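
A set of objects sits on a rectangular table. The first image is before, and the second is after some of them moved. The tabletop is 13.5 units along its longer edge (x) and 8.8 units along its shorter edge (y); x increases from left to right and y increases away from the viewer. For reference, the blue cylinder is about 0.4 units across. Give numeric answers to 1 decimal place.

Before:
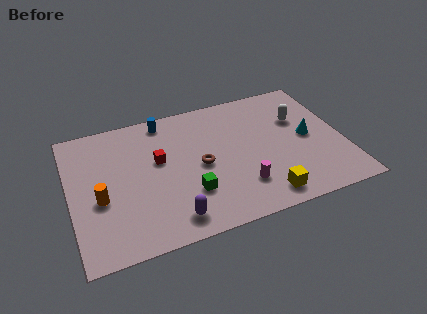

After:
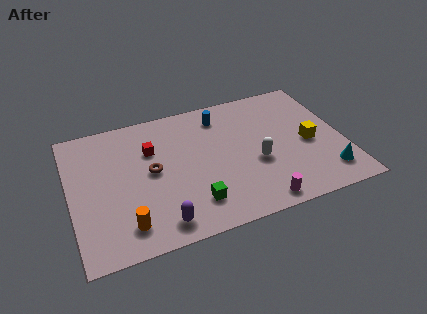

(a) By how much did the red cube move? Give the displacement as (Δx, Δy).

(-0.3, 0.8)

From the two frames, the red cube sits at roughly (4.4, 5.2) before and (4.1, 6.0) after.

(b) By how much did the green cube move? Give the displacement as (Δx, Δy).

(0.1, -0.7)

The green cube was at about (5.7, 2.6) and moved to about (5.8, 1.9).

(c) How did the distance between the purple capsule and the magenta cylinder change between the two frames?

+1.2

They were about 3.6 units apart before and 4.8 after — 1.2 units further apart.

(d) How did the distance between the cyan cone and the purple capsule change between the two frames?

+0.6

Before: roughly 7.7 units apart; after: 8.3. That's 0.6 units further apart.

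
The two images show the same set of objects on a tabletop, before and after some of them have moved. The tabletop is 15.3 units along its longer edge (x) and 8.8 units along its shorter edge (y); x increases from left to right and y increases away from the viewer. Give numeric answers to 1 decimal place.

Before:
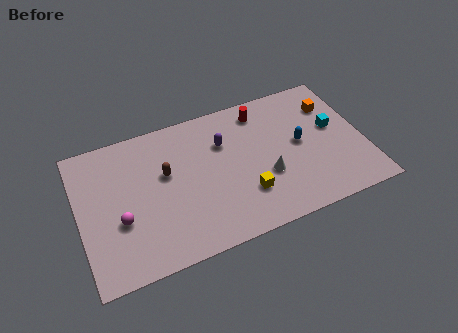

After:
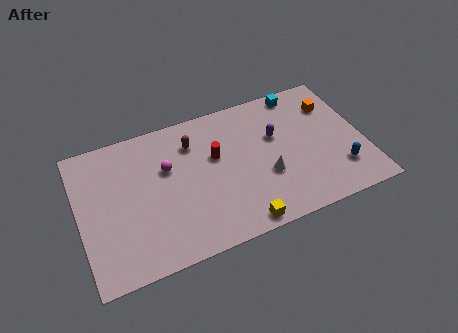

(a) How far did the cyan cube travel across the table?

3.3

From (13.8, 5.0) to (12.3, 7.9), the cyan cube covered √(1.5² + 2.9²) ≈ 3.3 units.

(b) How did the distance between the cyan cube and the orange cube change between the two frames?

+0.6

They were about 1.5 units apart before and 2.1 after — 0.6 units further apart.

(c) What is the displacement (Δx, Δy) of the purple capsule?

(2.8, -0.6)

The purple capsule started near (7.9, 6.1) and ended near (10.7, 5.5).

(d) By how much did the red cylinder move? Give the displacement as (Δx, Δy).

(-2.7, -2.0)

From the two frames, the red cylinder sits at roughly (10.1, 7.4) before and (7.4, 5.4) after.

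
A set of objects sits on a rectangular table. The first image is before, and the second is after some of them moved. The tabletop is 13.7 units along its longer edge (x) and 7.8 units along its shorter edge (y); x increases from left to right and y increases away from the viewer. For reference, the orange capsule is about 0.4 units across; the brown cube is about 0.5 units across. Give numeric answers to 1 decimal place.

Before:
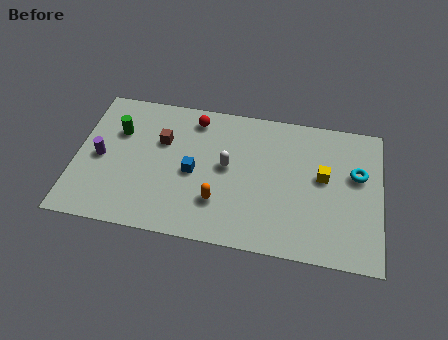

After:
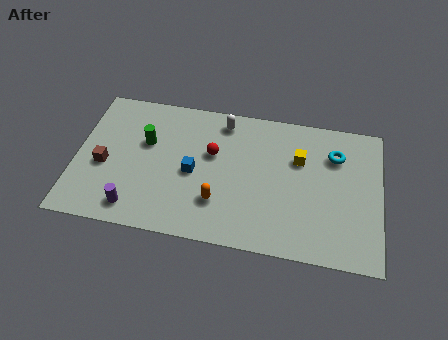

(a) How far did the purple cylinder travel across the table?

3.0

The purple cylinder was near (1.1, 3.7) before and (2.8, 1.2) after, so it travelled √(1.7² + 2.5²) ≈ 3.0 units.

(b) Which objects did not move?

the orange capsule and the blue cube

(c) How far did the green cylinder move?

1.4

The green cylinder was near (1.8, 5.3) before and (3.1, 4.9) after, so it travelled √(1.3² + 0.4²) ≈ 1.4 units.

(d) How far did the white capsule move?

2.5

From (6.8, 4.2) to (6.5, 6.7), the white capsule covered √(0.3² + 2.5²) ≈ 2.5 units.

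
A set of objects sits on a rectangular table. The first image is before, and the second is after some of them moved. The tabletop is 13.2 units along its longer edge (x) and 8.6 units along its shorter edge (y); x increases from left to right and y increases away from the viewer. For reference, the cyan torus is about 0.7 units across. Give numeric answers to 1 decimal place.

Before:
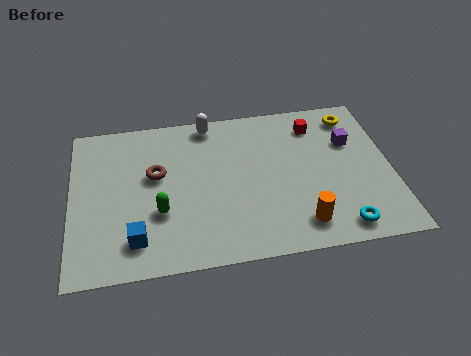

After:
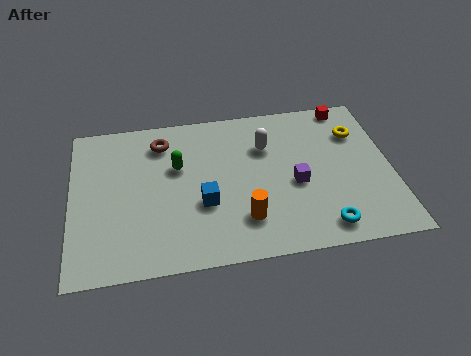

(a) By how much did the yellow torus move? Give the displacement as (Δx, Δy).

(0.1, -1.0)

The yellow torus was at about (11.8, 7.2) and moved to about (11.9, 6.2).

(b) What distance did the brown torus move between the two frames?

1.8

The brown torus moved from about (3.5, 5.1) to (3.8, 6.9), a distance of √(0.3² + 1.8²) ≈ 1.8.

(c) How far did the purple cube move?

3.1

From (11.6, 5.7) to (9.2, 3.7), the purple cube covered √(2.4² + 2.0²) ≈ 3.1 units.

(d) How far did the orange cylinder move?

2.4

The orange cylinder moved from about (9.3, 1.5) to (7.0, 2.1), a distance of √(2.3² + 0.6²) ≈ 2.4.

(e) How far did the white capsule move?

2.9

The white capsule was near (5.8, 7.7) before and (8.1, 6.0) after, so it travelled √(2.3² + 1.7²) ≈ 2.9 units.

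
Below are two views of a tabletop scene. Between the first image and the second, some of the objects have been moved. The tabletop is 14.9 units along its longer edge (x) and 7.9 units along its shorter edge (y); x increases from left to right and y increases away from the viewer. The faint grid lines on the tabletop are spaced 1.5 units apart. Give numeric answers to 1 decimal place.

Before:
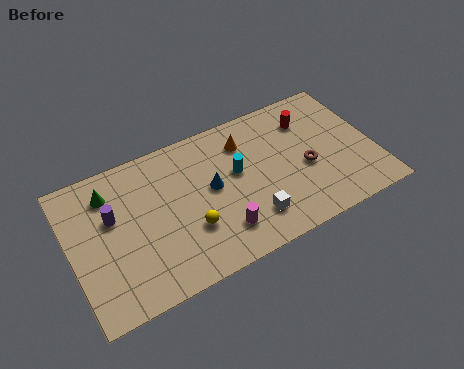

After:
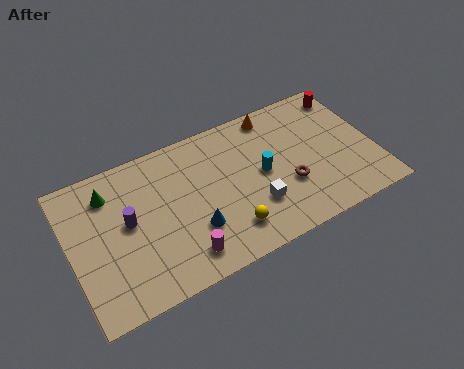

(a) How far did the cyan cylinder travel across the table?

1.3

From (8.2, 4.6) to (9.4, 4.0), the cyan cylinder covered √(1.2² + 0.6²) ≈ 1.3 units.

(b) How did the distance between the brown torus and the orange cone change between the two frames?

+0.4

The distance was about 3.8 in the first image and 4.2 in the second, so they moved 0.4 units further apart.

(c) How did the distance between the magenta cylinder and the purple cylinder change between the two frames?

-2.1

Before: roughly 5.8 units apart; after: 3.7. That's 2.1 units closer together.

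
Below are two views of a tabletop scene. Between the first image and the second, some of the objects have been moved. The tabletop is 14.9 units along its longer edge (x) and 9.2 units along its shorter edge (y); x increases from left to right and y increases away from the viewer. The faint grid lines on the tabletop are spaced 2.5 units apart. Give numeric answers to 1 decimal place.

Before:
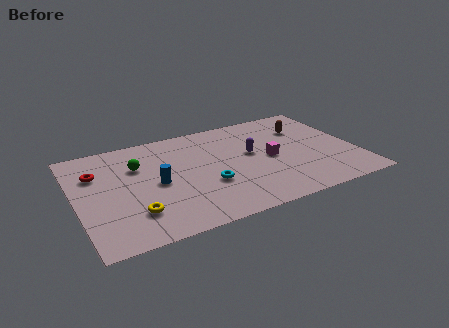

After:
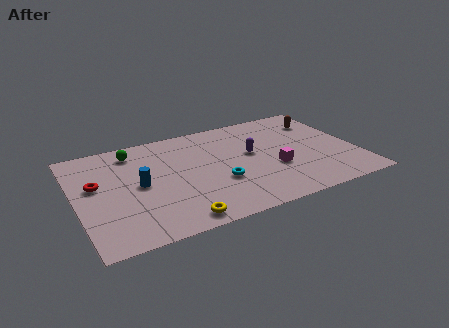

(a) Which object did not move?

the purple capsule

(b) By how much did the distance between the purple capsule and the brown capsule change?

+1.1

They were about 3.4 units apart before and 4.5 after — 1.1 units further apart.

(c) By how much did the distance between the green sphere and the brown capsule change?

+1.1

Before: roughly 9.1 units apart; after: 10.2. That's 1.1 units further apart.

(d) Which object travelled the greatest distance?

the yellow torus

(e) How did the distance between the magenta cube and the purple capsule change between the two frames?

+0.9

The distance was about 1.2 in the first image and 2.1 in the second, so they moved 0.9 units further apart.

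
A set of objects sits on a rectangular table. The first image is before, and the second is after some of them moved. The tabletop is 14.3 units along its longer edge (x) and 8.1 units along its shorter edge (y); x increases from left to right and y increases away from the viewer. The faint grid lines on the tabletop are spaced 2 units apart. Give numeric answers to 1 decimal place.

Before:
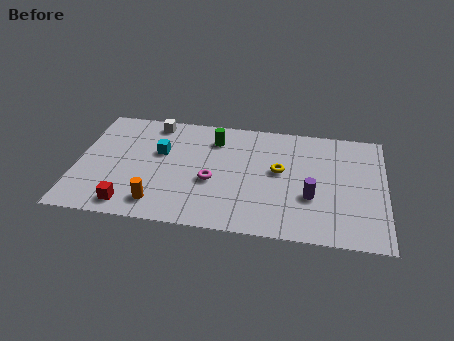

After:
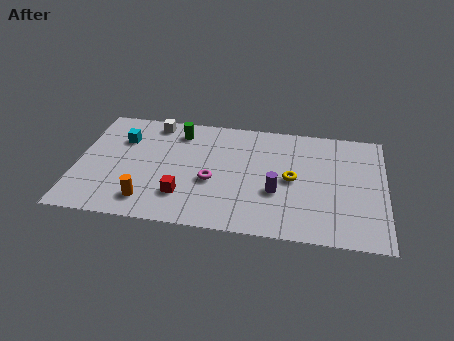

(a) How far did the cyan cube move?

1.9

The cyan cube moved from about (3.8, 5.0) to (2.0, 5.7), a distance of √(1.8² + 0.7²) ≈ 1.9.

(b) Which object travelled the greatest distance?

the red cube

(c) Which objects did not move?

the magenta torus and the white cube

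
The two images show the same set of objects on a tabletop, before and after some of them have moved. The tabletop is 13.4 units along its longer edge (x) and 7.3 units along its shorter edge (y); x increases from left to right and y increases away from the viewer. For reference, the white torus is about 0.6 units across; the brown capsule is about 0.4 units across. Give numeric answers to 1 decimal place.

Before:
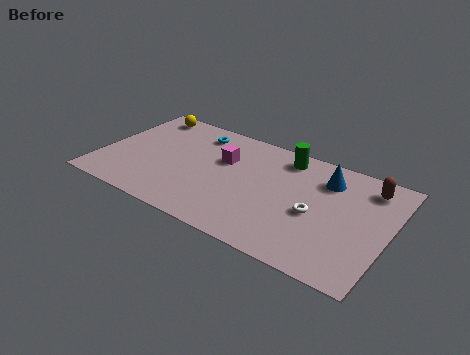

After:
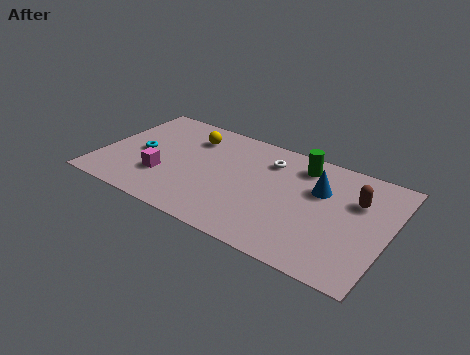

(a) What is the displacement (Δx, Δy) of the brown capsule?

(-0.4, -1.1)

From the two frames, the brown capsule sits at roughly (12.2, 6.0) before and (11.8, 4.9) after.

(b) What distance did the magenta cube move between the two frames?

3.5

The magenta cube was near (5.6, 4.7) before and (3.1, 2.3) after, so it travelled √(2.5² + 2.4²) ≈ 3.5 units.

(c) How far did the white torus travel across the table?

3.5

The white torus was near (10.1, 3.2) before and (7.6, 5.6) after, so it travelled √(2.5² + 2.4²) ≈ 3.5 units.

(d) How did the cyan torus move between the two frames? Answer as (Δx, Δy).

(-2.3, -2.5)

From the two frames, the cyan torus sits at roughly (4.1, 6.0) before and (1.8, 3.5) after.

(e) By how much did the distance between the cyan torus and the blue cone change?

+2.2

Before: roughly 6.2 units apart; after: 8.4. That's 2.2 units further apart.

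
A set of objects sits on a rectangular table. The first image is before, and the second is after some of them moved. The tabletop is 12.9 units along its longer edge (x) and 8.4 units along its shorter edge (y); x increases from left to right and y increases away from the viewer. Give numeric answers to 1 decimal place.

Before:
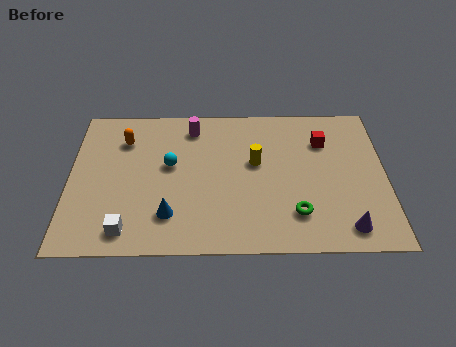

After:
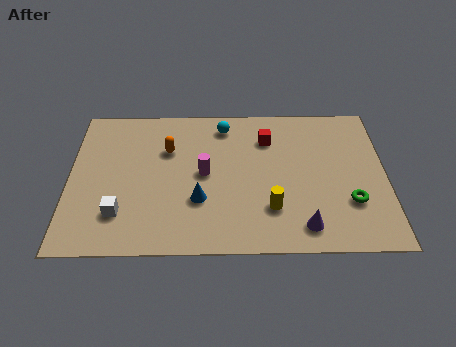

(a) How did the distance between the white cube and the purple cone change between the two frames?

-1.4

The distance was about 8.8 in the first image and 7.4 in the second, so they moved 1.4 units closer together.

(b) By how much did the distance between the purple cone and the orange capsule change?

-3.3

The distance was about 10.3 in the first image and 7.0 in the second, so they moved 3.3 units closer together.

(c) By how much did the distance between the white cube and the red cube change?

-2.1

Before: roughly 9.4 units apart; after: 7.3. That's 2.1 units closer together.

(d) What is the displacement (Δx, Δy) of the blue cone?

(1.2, 0.8)

The blue cone started near (4.1, 2.0) and ended near (5.3, 2.8).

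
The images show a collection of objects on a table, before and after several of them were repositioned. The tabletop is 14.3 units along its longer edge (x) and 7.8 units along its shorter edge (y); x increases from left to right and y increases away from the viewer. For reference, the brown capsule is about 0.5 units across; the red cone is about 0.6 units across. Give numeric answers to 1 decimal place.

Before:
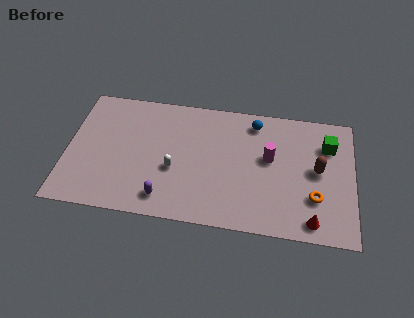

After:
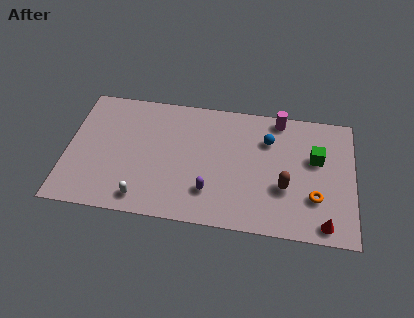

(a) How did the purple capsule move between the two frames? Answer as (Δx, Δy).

(2.2, 0.7)

The purple capsule was at about (5.0, 1.3) and moved to about (7.2, 2.0).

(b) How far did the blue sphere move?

1.2

The blue sphere was near (9.3, 6.6) before and (10.0, 5.6) after, so it travelled √(0.7² + 1.0²) ≈ 1.2 units.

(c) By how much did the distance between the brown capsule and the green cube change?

+0.8

The distance was about 1.7 in the first image and 2.5 in the second, so they moved 0.8 units further apart.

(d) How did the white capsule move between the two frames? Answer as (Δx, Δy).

(-1.5, -2.0)

The white capsule started near (5.4, 3.1) and ended near (3.9, 1.1).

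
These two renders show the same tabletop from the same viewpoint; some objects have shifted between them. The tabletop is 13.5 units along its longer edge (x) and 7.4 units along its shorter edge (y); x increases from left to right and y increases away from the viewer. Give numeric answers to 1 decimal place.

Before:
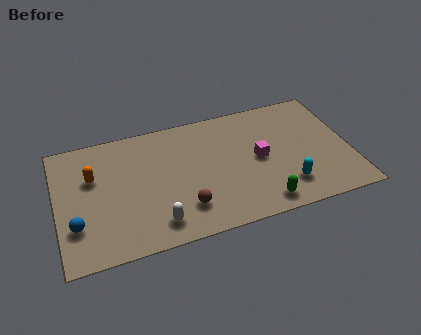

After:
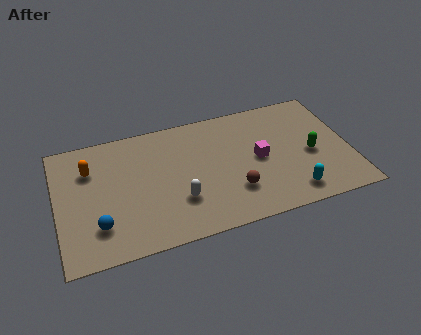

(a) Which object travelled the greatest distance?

the green capsule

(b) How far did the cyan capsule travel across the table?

0.5

The cyan capsule moved from about (10.4, 1.7) to (10.6, 1.2), a distance of √(0.2² + 0.5²) ≈ 0.5.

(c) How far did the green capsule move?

3.4

The green capsule moved from about (9.2, 1.0) to (11.7, 3.3), a distance of √(2.5² + 2.3²) ≈ 3.4.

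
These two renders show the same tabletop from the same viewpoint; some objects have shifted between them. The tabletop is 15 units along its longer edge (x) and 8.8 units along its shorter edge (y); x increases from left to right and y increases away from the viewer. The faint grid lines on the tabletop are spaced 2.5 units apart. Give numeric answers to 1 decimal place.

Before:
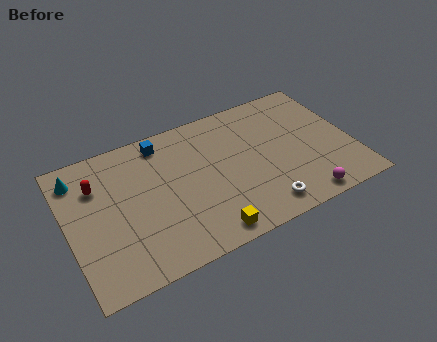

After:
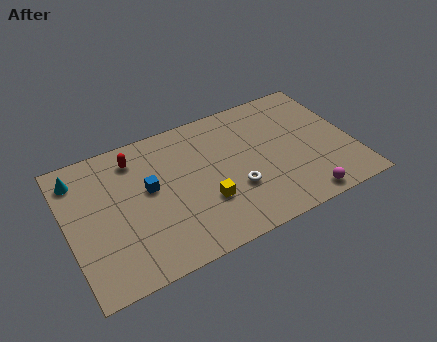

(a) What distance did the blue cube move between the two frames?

2.8

The blue cube moved from about (5.3, 7.6) to (4.3, 5.0), a distance of √(1.0² + 2.6²) ≈ 2.8.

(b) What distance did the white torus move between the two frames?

2.1

The white torus was near (9.8, 1.3) before and (8.6, 3.0) after, so it travelled √(1.2² + 1.7²) ≈ 2.1 units.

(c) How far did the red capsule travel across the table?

2.3

The red capsule moved from about (1.7, 6.3) to (3.8, 7.2), a distance of √(2.1² + 0.9²) ≈ 2.3.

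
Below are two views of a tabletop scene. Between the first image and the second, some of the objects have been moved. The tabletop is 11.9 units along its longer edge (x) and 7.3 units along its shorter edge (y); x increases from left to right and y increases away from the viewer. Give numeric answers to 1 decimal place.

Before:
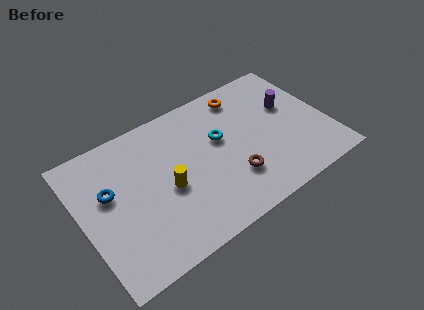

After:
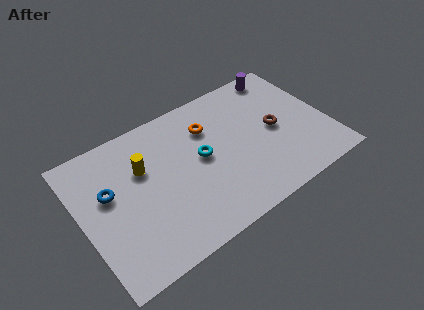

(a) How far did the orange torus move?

2.1

The orange torus moved from about (8.3, 6.2) to (6.4, 5.3), a distance of √(1.9² + 0.9²) ≈ 2.1.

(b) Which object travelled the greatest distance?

the brown torus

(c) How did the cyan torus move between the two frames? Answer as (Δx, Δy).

(-1.0, -0.5)

The cyan torus was at about (6.8, 4.4) and moved to about (5.8, 3.9).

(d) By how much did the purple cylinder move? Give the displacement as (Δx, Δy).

(0.0, 2.0)

The purple cylinder was at about (10.3, 4.5) and moved to about (10.3, 6.5).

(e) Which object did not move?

the blue torus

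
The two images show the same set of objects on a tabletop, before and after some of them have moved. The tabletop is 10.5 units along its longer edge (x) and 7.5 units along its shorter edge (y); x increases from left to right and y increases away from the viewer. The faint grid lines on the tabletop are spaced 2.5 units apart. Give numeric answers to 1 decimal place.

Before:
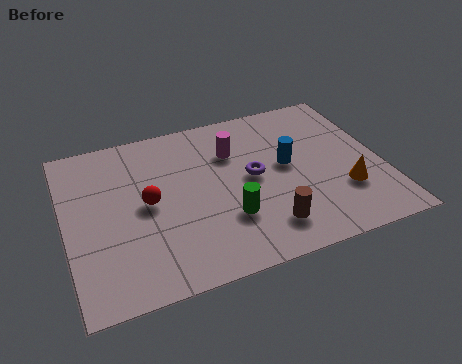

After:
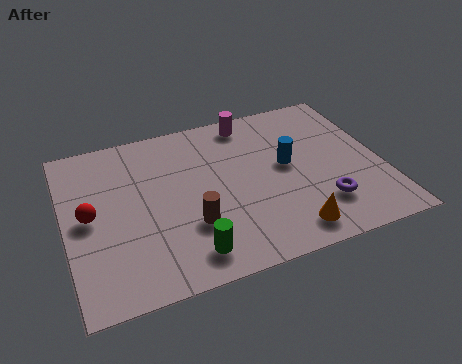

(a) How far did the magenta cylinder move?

1.5

The magenta cylinder moved from about (5.7, 5.3) to (6.4, 6.6), a distance of √(0.7² + 1.3²) ≈ 1.5.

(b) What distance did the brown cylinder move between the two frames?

2.6

The brown cylinder moved from about (6.4, 1.5) to (4.0, 2.4), a distance of √(2.4² + 0.9²) ≈ 2.6.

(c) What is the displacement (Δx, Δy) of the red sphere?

(-1.9, 0.0)

The red sphere started near (2.7, 3.8) and ended near (0.8, 3.8).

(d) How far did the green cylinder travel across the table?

1.8

From (5.2, 2.3) to (3.8, 1.2), the green cylinder covered √(1.4² + 1.1²) ≈ 1.8 units.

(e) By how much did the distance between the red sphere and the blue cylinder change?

+1.9

They were about 4.7 units apart before and 6.6 after — 1.9 units further apart.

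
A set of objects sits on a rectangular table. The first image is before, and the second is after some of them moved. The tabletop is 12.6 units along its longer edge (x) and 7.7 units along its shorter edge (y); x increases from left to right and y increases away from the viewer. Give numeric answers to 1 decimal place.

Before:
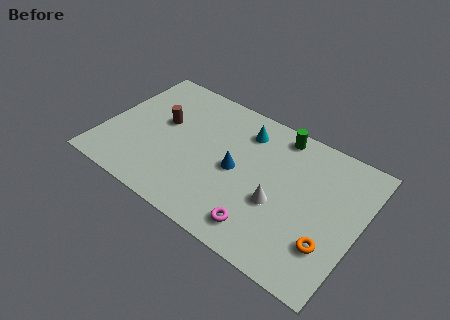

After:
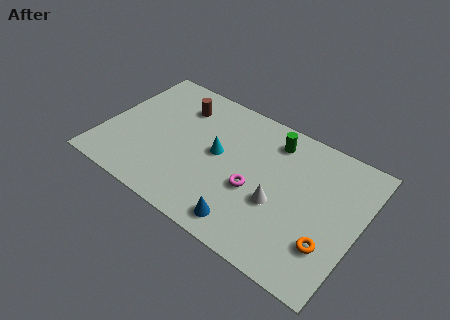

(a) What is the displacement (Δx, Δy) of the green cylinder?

(-0.2, -0.5)

From the two frames, the green cylinder sits at roughly (8.2, 6.8) before and (8.0, 6.3) after.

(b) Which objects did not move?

the white cone and the orange torus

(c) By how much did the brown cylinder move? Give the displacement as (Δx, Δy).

(0.6, 1.4)

The brown cylinder started near (2.7, 4.5) and ended near (3.3, 5.9).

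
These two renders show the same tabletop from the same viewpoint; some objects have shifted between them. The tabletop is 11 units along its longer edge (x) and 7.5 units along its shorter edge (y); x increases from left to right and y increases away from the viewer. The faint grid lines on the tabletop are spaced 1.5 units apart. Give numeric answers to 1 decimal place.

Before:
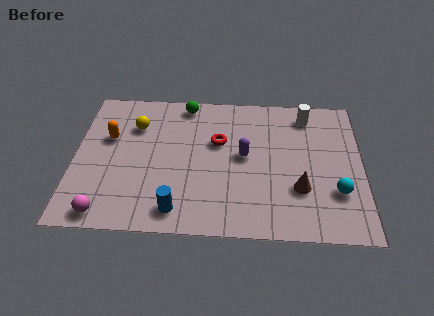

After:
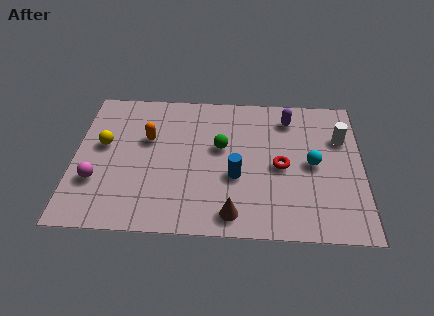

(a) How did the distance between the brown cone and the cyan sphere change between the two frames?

+2.6

They were about 1.4 units apart before and 4.0 after — 2.6 units further apart.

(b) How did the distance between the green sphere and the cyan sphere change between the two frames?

-3.7

They were about 7.3 units apart before and 3.6 after — 3.7 units closer together.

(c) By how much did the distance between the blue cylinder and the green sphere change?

-4.0

Before: roughly 5.6 units apart; after: 1.6. That's 4.0 units closer together.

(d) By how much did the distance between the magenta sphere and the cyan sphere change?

-0.5

The distance was about 8.8 in the first image and 8.3 in the second, so they moved 0.5 units closer together.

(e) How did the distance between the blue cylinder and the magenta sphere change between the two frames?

+2.6

Before: roughly 2.7 units apart; after: 5.3. That's 2.6 units further apart.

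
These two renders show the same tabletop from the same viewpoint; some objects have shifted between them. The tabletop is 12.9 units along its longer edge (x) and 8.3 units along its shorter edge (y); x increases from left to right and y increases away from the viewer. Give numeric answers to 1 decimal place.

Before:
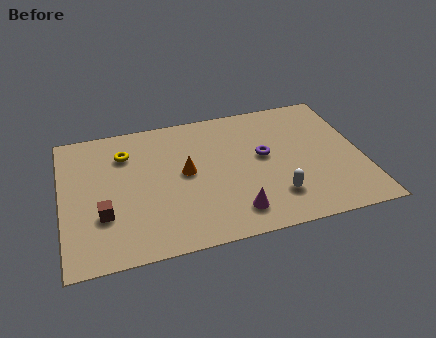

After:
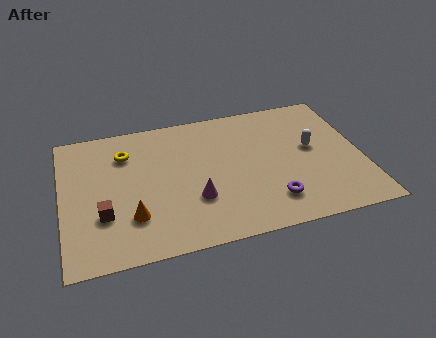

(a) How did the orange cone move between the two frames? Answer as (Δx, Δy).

(-2.4, -2.1)

From the two frames, the orange cone sits at roughly (5.3, 4.4) before and (2.9, 2.3) after.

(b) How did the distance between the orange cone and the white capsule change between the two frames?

+3.8

Before: roughly 4.4 units apart; after: 8.2. That's 3.8 units further apart.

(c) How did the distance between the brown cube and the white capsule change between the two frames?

+2.0

The distance was about 7.3 in the first image and 9.3 in the second, so they moved 2.0 units further apart.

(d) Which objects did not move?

the brown cube and the yellow torus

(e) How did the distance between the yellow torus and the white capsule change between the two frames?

+0.7

Before: roughly 7.5 units apart; after: 8.2. That's 0.7 units further apart.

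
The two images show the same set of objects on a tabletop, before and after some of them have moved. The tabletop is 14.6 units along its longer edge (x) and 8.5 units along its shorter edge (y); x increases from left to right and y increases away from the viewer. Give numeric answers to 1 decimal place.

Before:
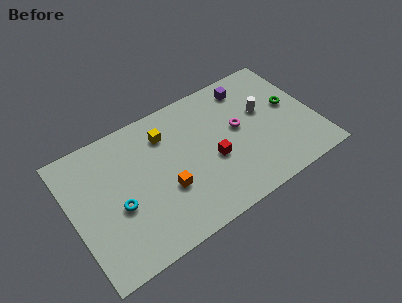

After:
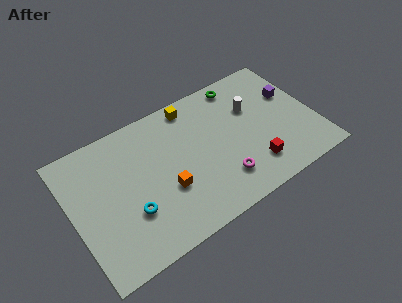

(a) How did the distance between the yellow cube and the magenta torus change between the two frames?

+1.0

Before: roughly 4.6 units apart; after: 5.6. That's 1.0 units further apart.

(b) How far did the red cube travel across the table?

2.7

The red cube was near (8.3, 3.5) before and (10.5, 1.9) after, so it travelled √(2.2² + 1.6²) ≈ 2.7 units.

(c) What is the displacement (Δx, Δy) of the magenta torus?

(-1.5, -2.7)

The magenta torus started near (10.1, 4.7) and ended near (8.6, 2.0).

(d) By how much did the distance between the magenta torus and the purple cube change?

+3.4

They were about 2.6 units apart before and 6.0 after — 3.4 units further apart.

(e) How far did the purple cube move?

2.9

The purple cube was near (11.1, 7.1) before and (13.5, 5.4) after, so it travelled √(2.4² + 1.7²) ≈ 2.9 units.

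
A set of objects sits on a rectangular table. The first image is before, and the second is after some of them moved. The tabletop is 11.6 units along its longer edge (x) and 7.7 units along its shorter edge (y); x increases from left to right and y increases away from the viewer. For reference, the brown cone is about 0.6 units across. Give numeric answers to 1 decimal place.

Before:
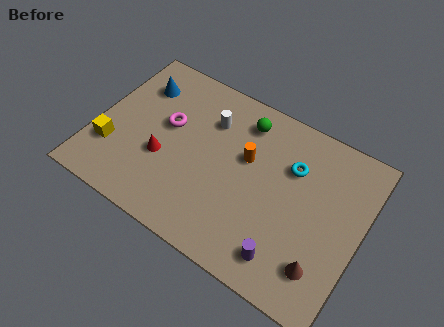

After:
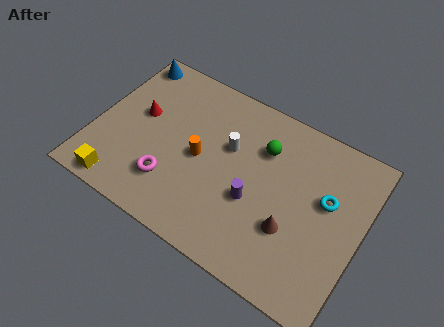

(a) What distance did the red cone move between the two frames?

2.0

From (3.1, 2.9) to (1.8, 4.4), the red cone covered √(1.3² + 1.5²) ≈ 2.0 units.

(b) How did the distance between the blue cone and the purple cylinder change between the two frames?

-1.2

Before: roughly 8.6 units apart; after: 7.4. That's 1.2 units closer together.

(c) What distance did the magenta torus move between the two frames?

2.6

From (3.0, 4.5) to (3.6, 2.0), the magenta torus covered √(0.6² + 2.5²) ≈ 2.6 units.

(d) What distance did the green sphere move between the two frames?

1.3

From (6.1, 6.3) to (7.1, 5.5), the green sphere covered √(1.0² + 0.8²) ≈ 1.3 units.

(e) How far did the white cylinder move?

1.3

From (4.7, 5.6) to (5.7, 4.8), the white cylinder covered √(1.0² + 0.8²) ≈ 1.3 units.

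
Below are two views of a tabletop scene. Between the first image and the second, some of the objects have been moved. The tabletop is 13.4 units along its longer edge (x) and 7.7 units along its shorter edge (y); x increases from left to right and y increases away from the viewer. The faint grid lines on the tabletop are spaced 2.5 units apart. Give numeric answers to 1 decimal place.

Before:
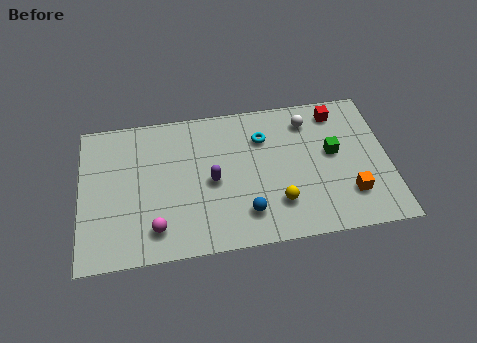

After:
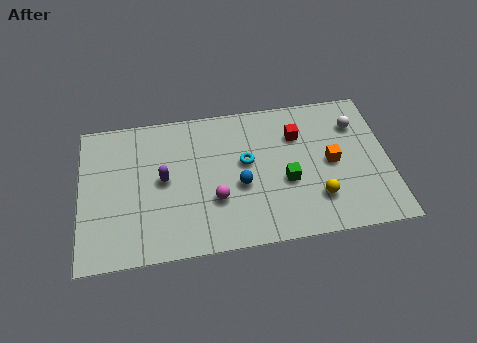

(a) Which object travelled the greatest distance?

the magenta sphere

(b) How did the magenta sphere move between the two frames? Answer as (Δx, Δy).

(2.6, 1.1)

From the two frames, the magenta sphere sits at roughly (3.2, 1.5) before and (5.8, 2.6) after.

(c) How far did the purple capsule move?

2.1

The purple capsule was near (5.7, 3.6) before and (3.6, 4.0) after, so it travelled √(2.1² + 0.4²) ≈ 2.1 units.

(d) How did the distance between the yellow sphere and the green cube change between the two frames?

-1.7

The distance was about 3.4 in the first image and 1.7 in the second, so they moved 1.7 units closer together.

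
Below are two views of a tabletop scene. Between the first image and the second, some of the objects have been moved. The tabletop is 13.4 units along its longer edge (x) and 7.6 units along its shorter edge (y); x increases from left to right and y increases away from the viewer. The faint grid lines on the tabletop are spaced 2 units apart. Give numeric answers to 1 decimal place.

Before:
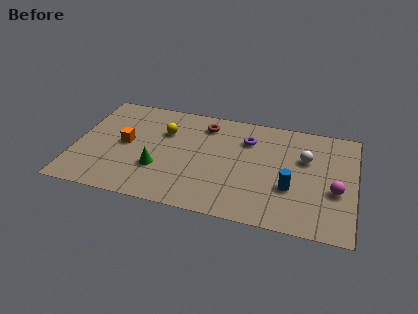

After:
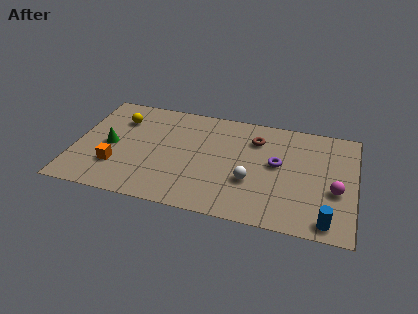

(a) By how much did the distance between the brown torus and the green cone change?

+3.0

The distance was about 4.2 in the first image and 7.2 in the second, so they moved 3.0 units further apart.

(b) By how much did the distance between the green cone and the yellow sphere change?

-0.7

Before: roughly 2.7 units apart; after: 2.0. That's 0.7 units closer together.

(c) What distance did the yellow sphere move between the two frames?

2.2

From (4.2, 5.2) to (2.0, 5.6), the yellow sphere covered √(2.2² + 0.4²) ≈ 2.2 units.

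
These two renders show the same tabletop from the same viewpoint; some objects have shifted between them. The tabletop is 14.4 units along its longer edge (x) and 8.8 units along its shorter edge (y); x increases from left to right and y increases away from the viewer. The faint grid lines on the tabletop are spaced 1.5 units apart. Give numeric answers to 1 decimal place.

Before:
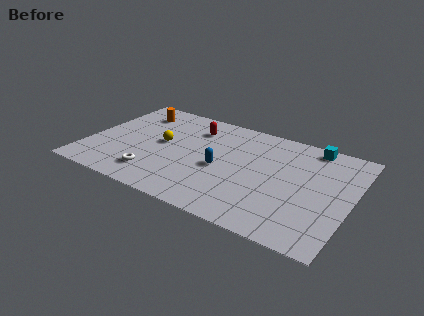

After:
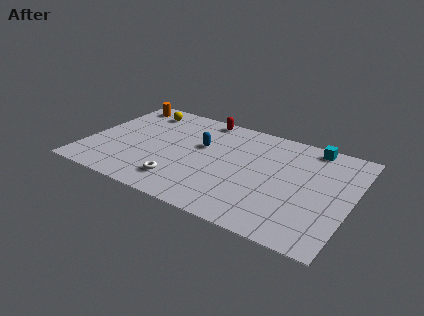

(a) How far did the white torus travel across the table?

1.5

From (4.0, 1.8) to (5.5, 1.8), the white torus covered √(1.5² + 0.0²) ≈ 1.5 units.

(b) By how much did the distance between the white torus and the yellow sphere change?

+3.4

The distance was about 2.9 in the first image and 6.3 in the second, so they moved 3.4 units further apart.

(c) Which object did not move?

the cyan cube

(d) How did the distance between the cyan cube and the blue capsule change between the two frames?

+0.3

Before: roughly 6.0 units apart; after: 6.3. That's 0.3 units further apart.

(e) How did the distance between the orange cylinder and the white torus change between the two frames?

+1.7

They were about 5.5 units apart before and 7.2 after — 1.7 units further apart.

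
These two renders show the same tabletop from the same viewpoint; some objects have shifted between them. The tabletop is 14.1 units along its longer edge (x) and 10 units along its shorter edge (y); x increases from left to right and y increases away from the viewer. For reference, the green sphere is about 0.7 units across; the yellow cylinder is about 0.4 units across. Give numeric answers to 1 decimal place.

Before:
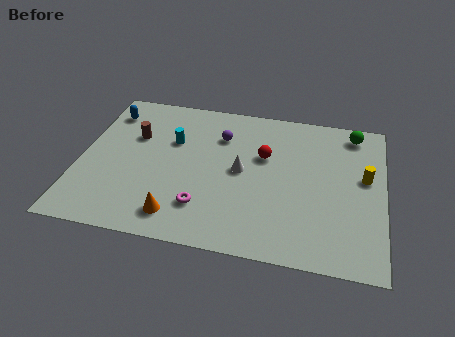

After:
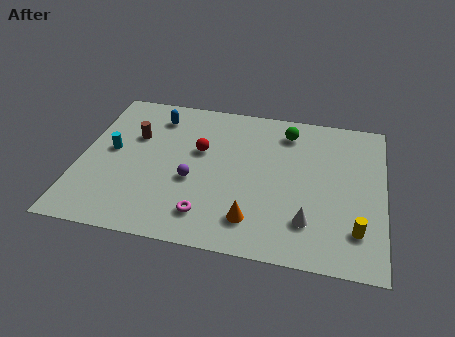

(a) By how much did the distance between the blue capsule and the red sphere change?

-4.7

Before: roughly 7.7 units apart; after: 3.0. That's 4.7 units closer together.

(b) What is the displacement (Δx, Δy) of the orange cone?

(3.4, 0.4)

The orange cone started near (4.8, 1.6) and ended near (8.2, 2.0).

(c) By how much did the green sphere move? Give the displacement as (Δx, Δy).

(-3.1, -0.5)

The green sphere was at about (12.6, 8.7) and moved to about (9.5, 8.2).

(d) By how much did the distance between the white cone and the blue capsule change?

+2.2

They were about 7.1 units apart before and 9.3 after — 2.2 units further apart.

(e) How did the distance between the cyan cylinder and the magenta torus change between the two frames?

+1.4

They were about 4.4 units apart before and 5.8 after — 1.4 units further apart.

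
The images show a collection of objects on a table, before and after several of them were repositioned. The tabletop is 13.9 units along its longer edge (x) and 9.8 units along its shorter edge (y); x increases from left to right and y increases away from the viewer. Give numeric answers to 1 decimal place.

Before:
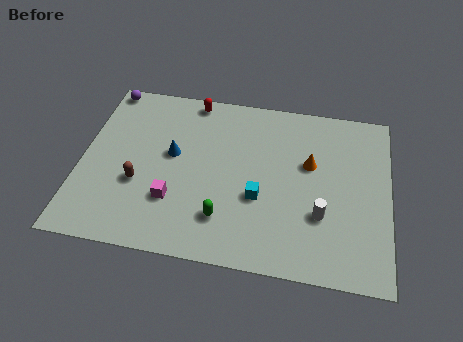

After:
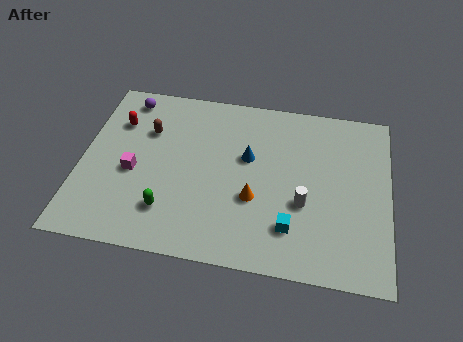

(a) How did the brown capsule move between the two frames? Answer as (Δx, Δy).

(0.2, 3.1)

The brown capsule was at about (2.7, 3.6) and moved to about (2.9, 6.7).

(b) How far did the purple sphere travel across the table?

1.1

From (0.8, 9.0) to (1.8, 8.5), the purple sphere covered √(1.0² + 0.5²) ≈ 1.1 units.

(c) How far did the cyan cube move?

2.1

From (8.1, 3.7) to (9.6, 2.3), the cyan cube covered √(1.5² + 1.4²) ≈ 2.1 units.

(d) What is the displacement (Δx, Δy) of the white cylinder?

(-0.8, 0.5)

The white cylinder was at about (10.9, 3.2) and moved to about (10.1, 3.7).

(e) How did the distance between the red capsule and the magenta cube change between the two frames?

-3.1

They were about 6.0 units apart before and 2.9 after — 3.1 units closer together.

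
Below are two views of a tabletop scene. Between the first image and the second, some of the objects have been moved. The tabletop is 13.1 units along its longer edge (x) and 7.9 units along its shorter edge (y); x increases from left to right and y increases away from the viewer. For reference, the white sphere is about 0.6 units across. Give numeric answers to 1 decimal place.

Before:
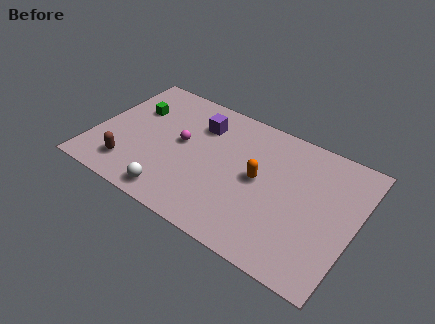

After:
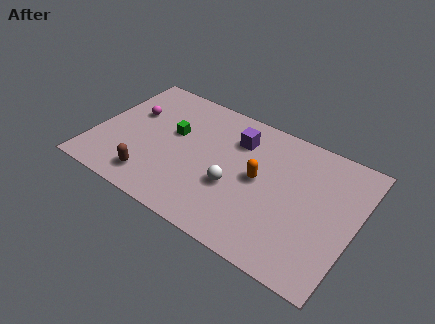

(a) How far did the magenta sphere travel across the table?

2.8

The magenta sphere was near (4.3, 4.3) before and (1.6, 5.0) after, so it travelled √(2.7² + 0.7²) ≈ 2.8 units.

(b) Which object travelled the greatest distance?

the white sphere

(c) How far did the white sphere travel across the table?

3.4

From (4.5, 1.0) to (7.2, 3.0), the white sphere covered √(2.7² + 2.0²) ≈ 3.4 units.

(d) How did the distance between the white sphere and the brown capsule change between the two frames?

+1.7

They were about 2.5 units apart before and 4.2 after — 1.7 units further apart.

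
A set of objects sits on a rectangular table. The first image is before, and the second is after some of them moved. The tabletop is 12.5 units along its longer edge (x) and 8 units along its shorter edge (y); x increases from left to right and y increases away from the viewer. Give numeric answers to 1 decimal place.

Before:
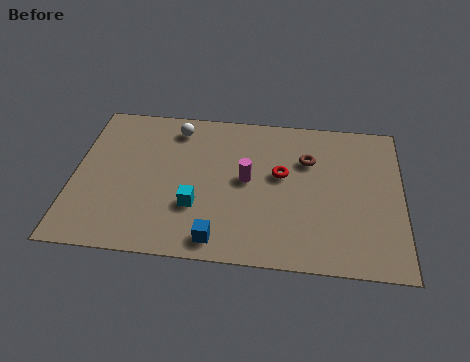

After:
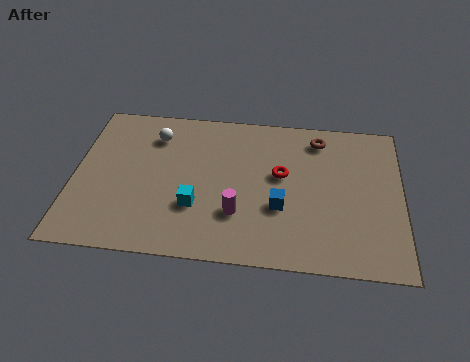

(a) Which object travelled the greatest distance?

the blue cube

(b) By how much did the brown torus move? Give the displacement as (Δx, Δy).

(0.4, 1.2)

From the two frames, the brown torus sits at roughly (8.9, 5.5) before and (9.3, 6.7) after.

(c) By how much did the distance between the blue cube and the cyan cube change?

+1.4

They were about 1.8 units apart before and 3.2 after — 1.4 units further apart.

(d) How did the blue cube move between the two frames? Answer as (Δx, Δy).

(2.3, 1.9)

The blue cube started near (5.6, 1.0) and ended near (7.9, 2.9).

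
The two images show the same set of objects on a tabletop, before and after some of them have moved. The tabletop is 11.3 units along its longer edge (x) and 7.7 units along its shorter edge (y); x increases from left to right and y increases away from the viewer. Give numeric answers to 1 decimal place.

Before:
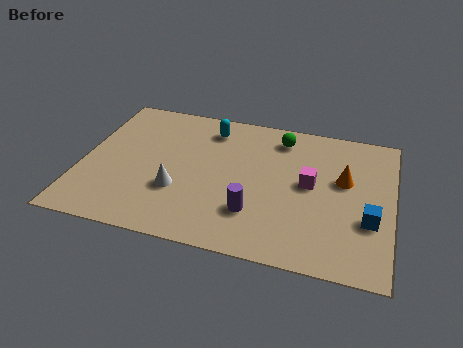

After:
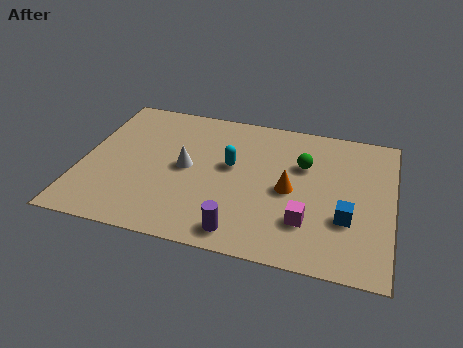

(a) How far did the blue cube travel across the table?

0.8

The blue cube moved from about (10.5, 2.7) to (9.7, 2.6), a distance of √(0.8² + 0.1²) ≈ 0.8.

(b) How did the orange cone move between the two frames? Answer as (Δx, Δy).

(-1.9, -1.0)

The orange cone started near (9.5, 4.6) and ended near (7.6, 3.6).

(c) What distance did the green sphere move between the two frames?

1.6

The green sphere moved from about (7.1, 6.4) to (8.0, 5.1), a distance of √(0.9² + 1.3²) ≈ 1.6.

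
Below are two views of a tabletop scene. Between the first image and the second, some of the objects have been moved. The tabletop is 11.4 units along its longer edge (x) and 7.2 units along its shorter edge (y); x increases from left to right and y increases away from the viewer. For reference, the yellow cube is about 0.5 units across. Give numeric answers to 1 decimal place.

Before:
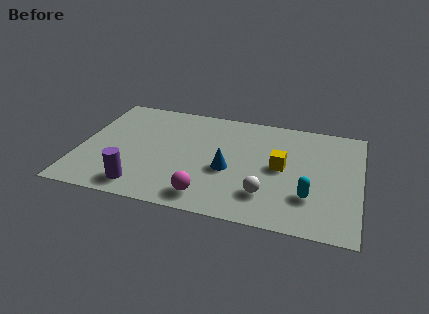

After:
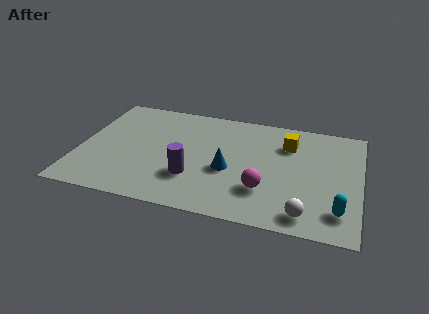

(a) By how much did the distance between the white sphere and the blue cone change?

+1.8

They were about 2.0 units apart before and 3.8 after — 1.8 units further apart.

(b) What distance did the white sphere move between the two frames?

1.8

The white sphere was near (7.7, 1.8) before and (9.3, 1.0) after, so it travelled √(1.6² + 0.8²) ≈ 1.8 units.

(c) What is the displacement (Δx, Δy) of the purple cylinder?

(2.0, 1.1)

From the two frames, the purple cylinder sits at roughly (2.7, 1.1) before and (4.7, 2.2) after.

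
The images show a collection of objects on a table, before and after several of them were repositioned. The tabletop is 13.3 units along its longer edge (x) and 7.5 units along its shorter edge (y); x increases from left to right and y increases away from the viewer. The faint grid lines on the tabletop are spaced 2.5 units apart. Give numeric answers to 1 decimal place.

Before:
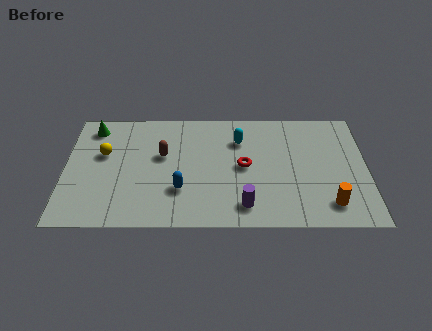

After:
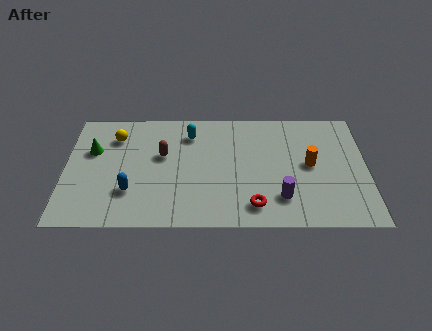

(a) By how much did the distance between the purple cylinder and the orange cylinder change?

-1.2

Before: roughly 3.7 units apart; after: 2.5. That's 1.2 units closer together.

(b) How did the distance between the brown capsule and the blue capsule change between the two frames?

+0.4

Before: roughly 2.3 units apart; after: 2.7. That's 0.4 units further apart.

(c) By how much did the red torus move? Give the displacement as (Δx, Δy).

(0.4, -2.5)

From the two frames, the red torus sits at roughly (7.9, 3.8) before and (8.3, 1.3) after.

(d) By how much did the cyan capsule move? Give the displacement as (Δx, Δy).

(-2.2, 0.4)

From the two frames, the cyan capsule sits at roughly (7.7, 5.5) before and (5.5, 5.9) after.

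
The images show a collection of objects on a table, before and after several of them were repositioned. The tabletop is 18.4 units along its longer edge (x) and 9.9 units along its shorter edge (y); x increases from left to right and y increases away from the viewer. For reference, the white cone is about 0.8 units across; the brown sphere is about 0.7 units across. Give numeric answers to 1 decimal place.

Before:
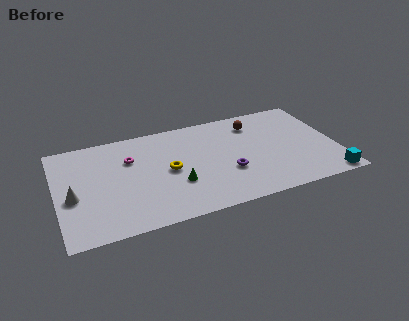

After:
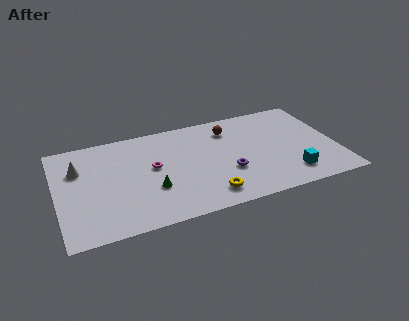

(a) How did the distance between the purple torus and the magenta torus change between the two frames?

-1.8

Before: roughly 7.0 units apart; after: 5.2. That's 1.8 units closer together.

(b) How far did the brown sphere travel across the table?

1.7

From (13.3, 7.9) to (11.6, 7.8), the brown sphere covered √(1.7² + 0.1²) ≈ 1.7 units.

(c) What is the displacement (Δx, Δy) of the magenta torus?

(1.4, -1.3)

From the two frames, the magenta torus sits at roughly (4.9, 6.8) before and (6.3, 5.5) after.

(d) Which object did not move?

the purple torus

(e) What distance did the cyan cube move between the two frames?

2.6

The cyan cube moved from about (17.5, 0.9) to (15.1, 2.0), a distance of √(2.4² + 1.1²) ≈ 2.6.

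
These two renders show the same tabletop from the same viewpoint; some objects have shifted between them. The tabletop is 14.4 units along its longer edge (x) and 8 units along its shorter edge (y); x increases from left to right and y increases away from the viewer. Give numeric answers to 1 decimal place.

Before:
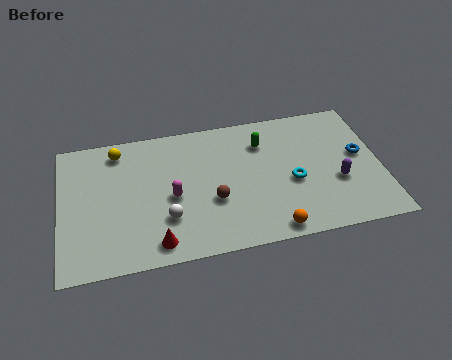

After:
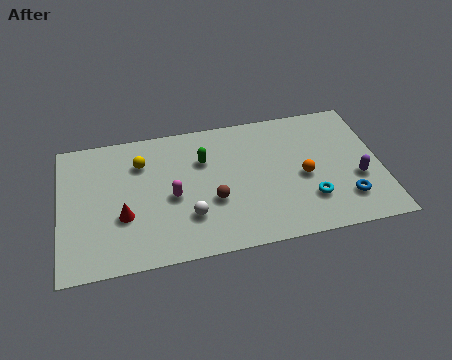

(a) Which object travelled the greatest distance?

the orange sphere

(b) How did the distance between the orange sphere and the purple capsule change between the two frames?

-1.3

Before: roughly 3.8 units apart; after: 2.5. That's 1.3 units closer together.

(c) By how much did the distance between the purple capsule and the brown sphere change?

+0.9

The distance was about 5.6 in the first image and 6.5 in the second, so they moved 0.9 units further apart.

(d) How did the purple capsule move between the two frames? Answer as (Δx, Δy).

(0.9, 0.0)

The purple capsule started near (12.4, 3.0) and ended near (13.3, 3.0).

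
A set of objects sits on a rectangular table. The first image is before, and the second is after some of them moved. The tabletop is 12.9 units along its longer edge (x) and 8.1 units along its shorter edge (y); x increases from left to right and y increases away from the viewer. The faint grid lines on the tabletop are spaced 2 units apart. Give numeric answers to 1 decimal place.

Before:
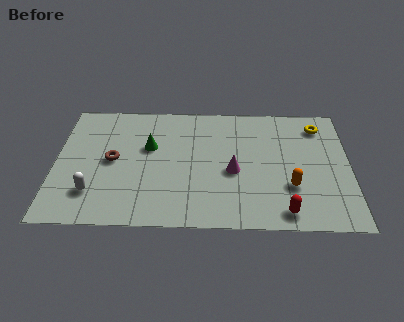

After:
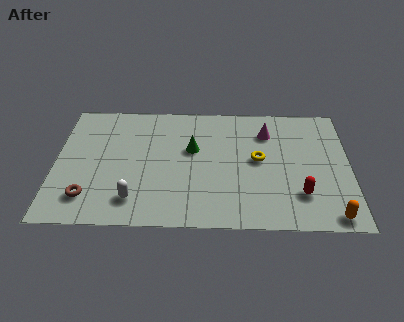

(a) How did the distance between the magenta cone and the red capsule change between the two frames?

+0.9

The distance was about 3.3 in the first image and 4.2 in the second, so they moved 0.9 units further apart.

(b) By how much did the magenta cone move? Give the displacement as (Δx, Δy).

(1.5, 2.6)

From the two frames, the magenta cone sits at roughly (7.8, 3.5) before and (9.3, 6.1) after.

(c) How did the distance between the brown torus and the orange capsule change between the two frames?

+2.6

The distance was about 7.9 in the first image and 10.5 in the second, so they moved 2.6 units further apart.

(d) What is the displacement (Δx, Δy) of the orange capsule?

(1.7, -1.8)

The orange capsule was at about (10.3, 2.6) and moved to about (12.0, 0.8).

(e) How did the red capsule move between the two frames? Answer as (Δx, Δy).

(0.7, 1.1)

The red capsule started near (10.0, 1.0) and ended near (10.7, 2.1).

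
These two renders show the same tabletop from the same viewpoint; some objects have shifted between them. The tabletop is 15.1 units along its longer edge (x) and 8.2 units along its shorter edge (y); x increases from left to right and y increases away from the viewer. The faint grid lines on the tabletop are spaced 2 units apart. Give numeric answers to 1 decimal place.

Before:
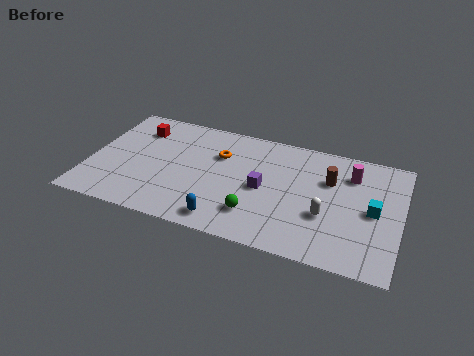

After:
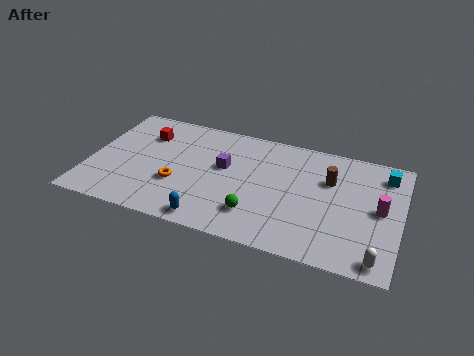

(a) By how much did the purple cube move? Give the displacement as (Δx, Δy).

(-2.0, 0.9)

From the two frames, the purple cube sits at roughly (8.5, 3.9) before and (6.5, 4.8) after.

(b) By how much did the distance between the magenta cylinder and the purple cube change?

+2.9

Before: roughly 4.7 units apart; after: 7.6. That's 2.9 units further apart.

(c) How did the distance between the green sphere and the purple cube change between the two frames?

+1.4

Before: roughly 1.9 units apart; after: 3.3. That's 1.4 units further apart.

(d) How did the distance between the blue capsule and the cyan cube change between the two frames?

+2.4

They were about 7.5 units apart before and 9.9 after — 2.4 units further apart.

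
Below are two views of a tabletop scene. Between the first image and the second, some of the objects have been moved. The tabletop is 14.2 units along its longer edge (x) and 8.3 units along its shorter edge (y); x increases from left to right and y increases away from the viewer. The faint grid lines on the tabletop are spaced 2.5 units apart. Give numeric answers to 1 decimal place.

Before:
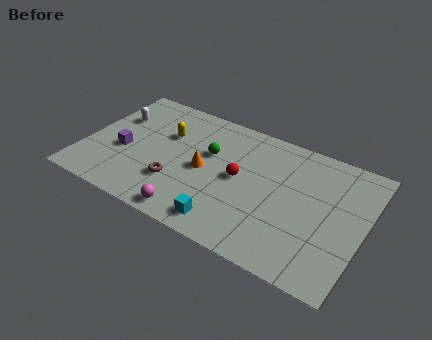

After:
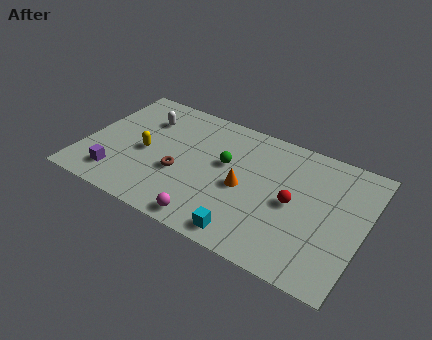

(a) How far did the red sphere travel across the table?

2.8

The red sphere was near (7.9, 4.3) before and (10.7, 4.0) after, so it travelled √(2.8² + 0.3²) ≈ 2.8 units.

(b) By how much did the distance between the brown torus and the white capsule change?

-1.1

Before: roughly 4.8 units apart; after: 3.7. That's 1.1 units closer together.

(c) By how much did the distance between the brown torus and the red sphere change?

+2.3

The distance was about 3.5 in the first image and 5.8 in the second, so they moved 2.3 units further apart.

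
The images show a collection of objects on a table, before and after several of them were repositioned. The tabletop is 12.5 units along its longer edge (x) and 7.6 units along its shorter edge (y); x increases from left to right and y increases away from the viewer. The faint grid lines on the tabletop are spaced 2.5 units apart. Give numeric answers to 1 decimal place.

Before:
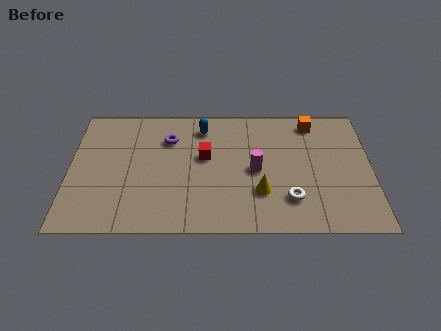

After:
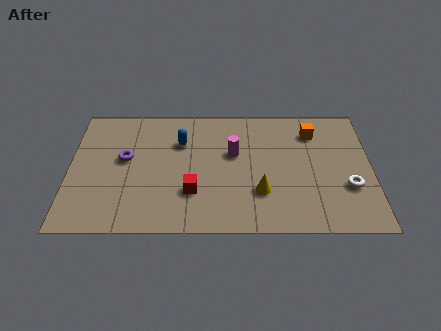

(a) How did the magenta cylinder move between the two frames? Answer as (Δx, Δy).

(-0.9, 1.0)

From the two frames, the magenta cylinder sits at roughly (7.7, 3.6) before and (6.8, 4.6) after.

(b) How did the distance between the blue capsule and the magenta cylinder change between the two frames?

-1.1

They were about 3.4 units apart before and 2.3 after — 1.1 units closer together.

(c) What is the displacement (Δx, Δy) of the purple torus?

(-1.8, -1.2)

From the two frames, the purple torus sits at roughly (4.1, 5.5) before and (2.3, 4.3) after.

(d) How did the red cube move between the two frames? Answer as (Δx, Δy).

(-0.5, -2.1)

From the two frames, the red cube sits at roughly (5.6, 4.4) before and (5.1, 2.3) after.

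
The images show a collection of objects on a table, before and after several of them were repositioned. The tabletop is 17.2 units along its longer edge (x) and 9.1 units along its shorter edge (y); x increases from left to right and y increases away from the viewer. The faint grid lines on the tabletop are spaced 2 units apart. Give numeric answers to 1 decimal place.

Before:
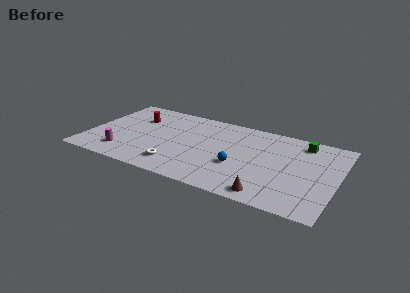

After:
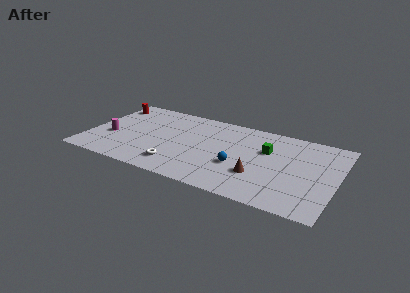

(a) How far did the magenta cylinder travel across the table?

1.9

The magenta cylinder moved from about (2.7, 1.9) to (1.6, 3.5), a distance of √(1.1² + 1.6²) ≈ 1.9.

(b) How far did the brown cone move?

2.0

The brown cone moved from about (12.9, 1.1) to (12.0, 2.9), a distance of √(0.9² + 1.8²) ≈ 2.0.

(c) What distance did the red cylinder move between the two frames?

2.3

The red cylinder was near (3.0, 6.4) before and (0.9, 7.4) after, so it travelled √(2.1² + 1.0²) ≈ 2.3 units.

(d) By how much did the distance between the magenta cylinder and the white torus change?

+1.4

They were about 3.8 units apart before and 5.2 after — 1.4 units further apart.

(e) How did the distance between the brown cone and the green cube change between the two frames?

-3.8

The distance was about 6.8 in the first image and 3.0 in the second, so they moved 3.8 units closer together.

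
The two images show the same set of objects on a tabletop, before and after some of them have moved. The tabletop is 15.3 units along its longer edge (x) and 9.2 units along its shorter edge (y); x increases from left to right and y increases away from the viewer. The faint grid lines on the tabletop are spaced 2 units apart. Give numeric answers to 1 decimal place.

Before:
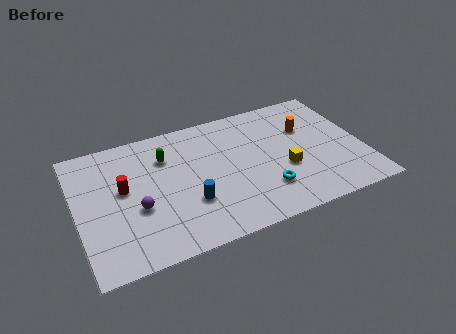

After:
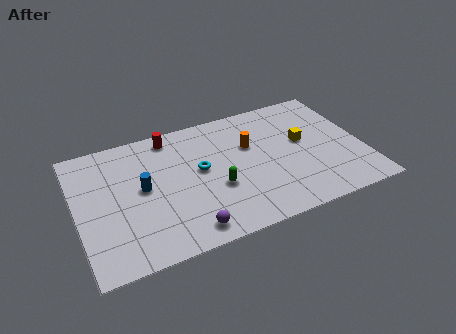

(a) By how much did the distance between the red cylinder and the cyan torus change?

-4.5

The distance was about 7.8 in the first image and 3.3 in the second, so they moved 4.5 units closer together.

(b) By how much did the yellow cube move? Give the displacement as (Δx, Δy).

(1.2, 1.7)

The yellow cube was at about (11.0, 3.5) and moved to about (12.2, 5.2).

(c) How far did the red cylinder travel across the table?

4.0

From (2.5, 5.2) to (5.3, 8.1), the red cylinder covered √(2.8² + 2.9²) ≈ 4.0 units.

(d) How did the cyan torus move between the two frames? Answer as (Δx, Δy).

(-3.2, 2.7)

From the two frames, the cyan torus sits at roughly (9.8, 2.4) before and (6.6, 5.1) after.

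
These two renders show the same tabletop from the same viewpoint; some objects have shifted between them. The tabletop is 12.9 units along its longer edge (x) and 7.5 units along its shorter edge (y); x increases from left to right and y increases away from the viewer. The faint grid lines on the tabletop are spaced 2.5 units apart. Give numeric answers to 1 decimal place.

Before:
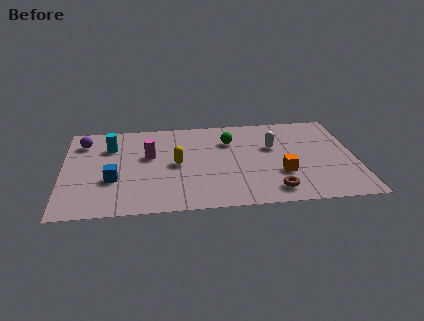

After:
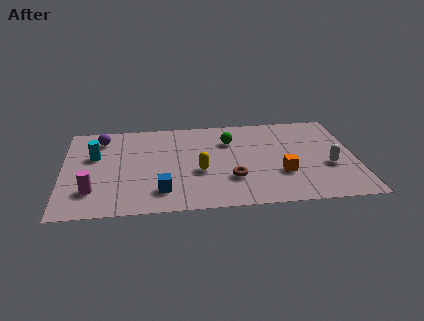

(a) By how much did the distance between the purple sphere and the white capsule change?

+2.0

Before: roughly 8.5 units apart; after: 10.5. That's 2.0 units further apart.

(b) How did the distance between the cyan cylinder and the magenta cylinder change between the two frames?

+0.9

They were about 1.9 units apart before and 2.8 after — 0.9 units further apart.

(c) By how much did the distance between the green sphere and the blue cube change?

-1.0

They were about 5.9 units apart before and 4.9 after — 1.0 units closer together.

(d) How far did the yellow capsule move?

1.2

The yellow capsule moved from about (5.0, 3.7) to (6.0, 3.0), a distance of √(1.0² + 0.7²) ≈ 1.2.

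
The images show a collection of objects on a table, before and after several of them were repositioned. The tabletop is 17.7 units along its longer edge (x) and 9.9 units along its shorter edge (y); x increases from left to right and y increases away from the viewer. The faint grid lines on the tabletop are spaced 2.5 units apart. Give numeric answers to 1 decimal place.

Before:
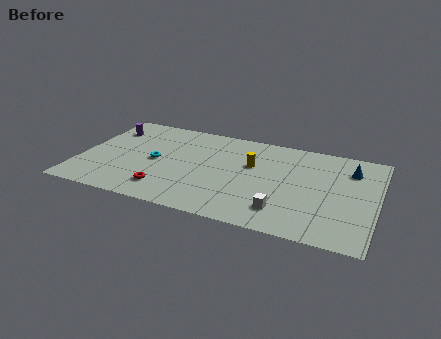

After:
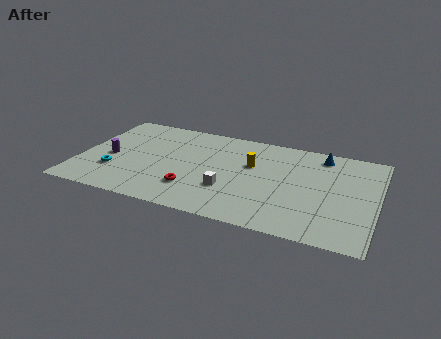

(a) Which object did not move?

the yellow cylinder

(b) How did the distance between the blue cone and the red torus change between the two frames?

-2.6

Before: roughly 11.9 units apart; after: 9.3. That's 2.6 units closer together.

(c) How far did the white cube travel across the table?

3.5

The white cube moved from about (12.4, 2.1) to (9.1, 3.2), a distance of √(3.3² + 1.1²) ≈ 3.5.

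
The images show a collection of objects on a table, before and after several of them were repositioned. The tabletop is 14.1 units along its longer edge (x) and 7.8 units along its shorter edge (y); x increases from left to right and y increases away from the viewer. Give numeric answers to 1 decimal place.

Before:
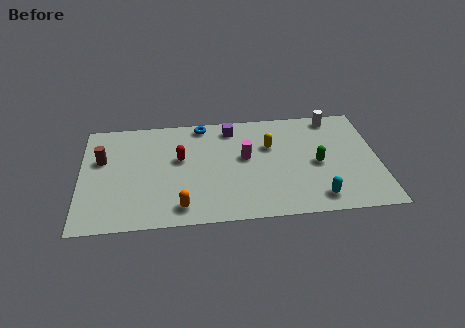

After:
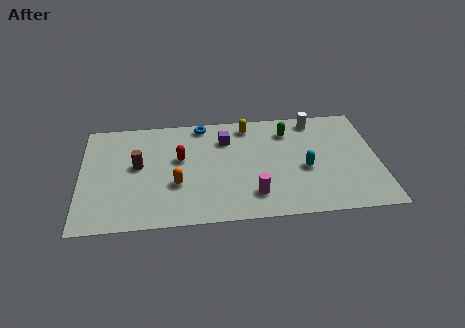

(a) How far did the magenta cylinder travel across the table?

2.7

The magenta cylinder moved from about (7.8, 4.4) to (8.1, 1.7), a distance of √(0.3² + 2.7²) ≈ 2.7.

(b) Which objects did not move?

the red capsule and the blue torus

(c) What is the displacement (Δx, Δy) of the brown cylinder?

(1.7, -0.6)

The brown cylinder was at about (1.0, 4.9) and moved to about (2.7, 4.3).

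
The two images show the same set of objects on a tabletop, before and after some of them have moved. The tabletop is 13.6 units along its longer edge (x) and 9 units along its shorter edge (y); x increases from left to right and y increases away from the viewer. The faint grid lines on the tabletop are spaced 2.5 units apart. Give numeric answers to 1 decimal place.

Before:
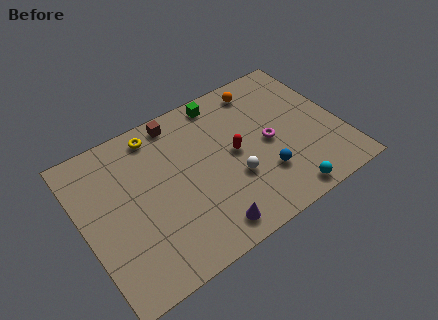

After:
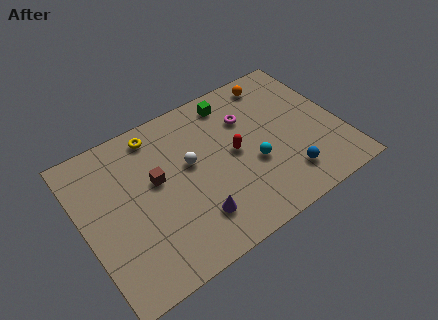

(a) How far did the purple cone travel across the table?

1.0

From (5.9, 1.2) to (5.4, 2.1), the purple cone covered √(0.5² + 0.9²) ≈ 1.0 units.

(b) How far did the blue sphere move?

1.3

The blue sphere moved from about (9.2, 2.6) to (10.3, 1.9), a distance of √(1.1² + 0.7²) ≈ 1.3.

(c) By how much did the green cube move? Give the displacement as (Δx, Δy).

(0.5, -0.3)

From the two frames, the green cube sits at roughly (7.9, 8.0) before and (8.4, 7.7) after.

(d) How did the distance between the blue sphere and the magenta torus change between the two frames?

+2.8

They were about 1.8 units apart before and 4.6 after — 2.8 units further apart.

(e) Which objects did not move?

the yellow torus and the red capsule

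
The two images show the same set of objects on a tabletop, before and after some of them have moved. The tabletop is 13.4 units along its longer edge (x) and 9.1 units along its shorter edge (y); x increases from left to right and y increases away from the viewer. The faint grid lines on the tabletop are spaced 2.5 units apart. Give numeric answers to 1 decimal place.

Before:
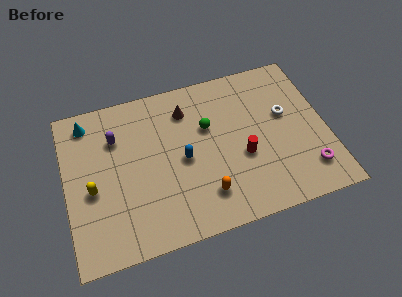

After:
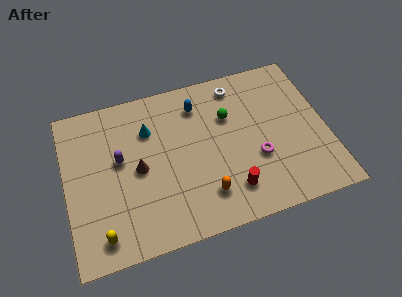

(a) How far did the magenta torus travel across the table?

2.9

From (12.2, 1.9) to (9.7, 3.3), the magenta torus covered √(2.5² + 1.4²) ≈ 2.9 units.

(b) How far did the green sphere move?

1.1

From (7.4, 5.8) to (8.5, 6.1), the green sphere covered √(1.1² + 0.3²) ≈ 1.1 units.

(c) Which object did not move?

the orange capsule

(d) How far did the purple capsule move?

1.3

The purple capsule was near (2.7, 6.5) before and (2.8, 5.2) after, so it travelled √(0.1² + 1.3²) ≈ 1.3 units.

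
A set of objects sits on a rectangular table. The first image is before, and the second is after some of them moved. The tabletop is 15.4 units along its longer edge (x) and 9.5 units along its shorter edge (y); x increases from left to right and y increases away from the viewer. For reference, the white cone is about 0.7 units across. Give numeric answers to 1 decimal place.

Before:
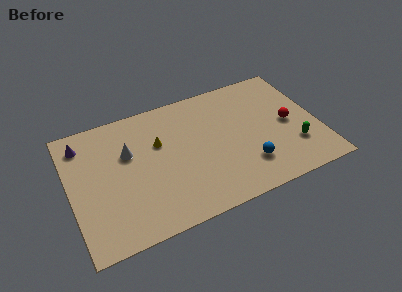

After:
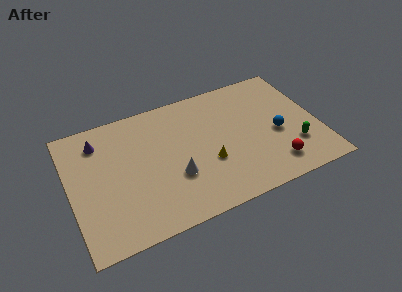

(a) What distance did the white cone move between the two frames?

3.8

The white cone was near (3.7, 6.1) before and (6.3, 3.3) after, so it travelled √(2.6² + 2.8²) ≈ 3.8 units.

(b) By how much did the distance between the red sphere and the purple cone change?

-1.2

Before: roughly 13.0 units apart; after: 11.8. That's 1.2 units closer together.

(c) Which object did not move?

the green capsule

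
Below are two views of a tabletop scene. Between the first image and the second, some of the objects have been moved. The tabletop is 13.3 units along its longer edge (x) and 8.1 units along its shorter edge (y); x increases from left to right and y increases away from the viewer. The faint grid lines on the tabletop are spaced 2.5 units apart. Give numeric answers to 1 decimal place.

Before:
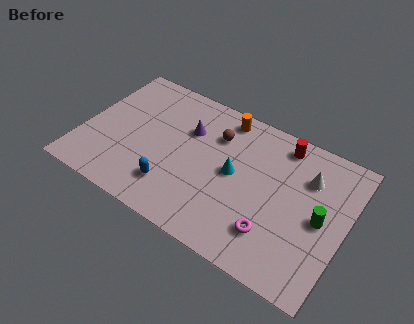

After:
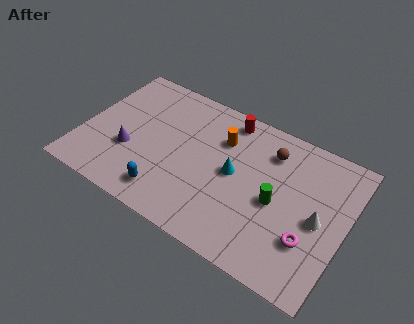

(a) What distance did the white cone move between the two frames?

2.2

The white cone moved from about (11.2, 5.8) to (12.0, 3.8), a distance of √(0.8² + 2.0²) ≈ 2.2.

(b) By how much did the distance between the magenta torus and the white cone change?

-2.7

Before: roughly 4.0 units apart; after: 1.3. That's 2.7 units closer together.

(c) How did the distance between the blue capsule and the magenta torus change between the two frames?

+2.0

Before: roughly 5.1 units apart; after: 7.1. That's 2.0 units further apart.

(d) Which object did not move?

the cyan cone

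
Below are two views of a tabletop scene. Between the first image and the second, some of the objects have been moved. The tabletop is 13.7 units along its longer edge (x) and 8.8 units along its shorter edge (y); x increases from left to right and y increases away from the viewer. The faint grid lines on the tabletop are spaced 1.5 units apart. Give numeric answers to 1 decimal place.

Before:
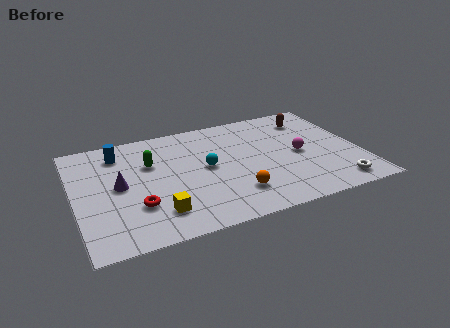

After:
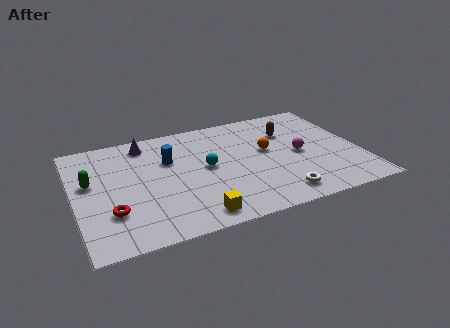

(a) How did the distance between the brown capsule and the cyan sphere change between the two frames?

-1.4

The distance was about 5.9 in the first image and 4.5 in the second, so they moved 1.4 units closer together.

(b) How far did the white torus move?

2.8

From (12.2, 1.2) to (9.4, 1.3), the white torus covered √(2.8² + 0.1²) ≈ 2.8 units.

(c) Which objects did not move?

the magenta sphere and the cyan sphere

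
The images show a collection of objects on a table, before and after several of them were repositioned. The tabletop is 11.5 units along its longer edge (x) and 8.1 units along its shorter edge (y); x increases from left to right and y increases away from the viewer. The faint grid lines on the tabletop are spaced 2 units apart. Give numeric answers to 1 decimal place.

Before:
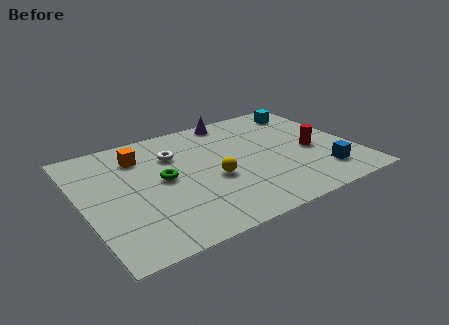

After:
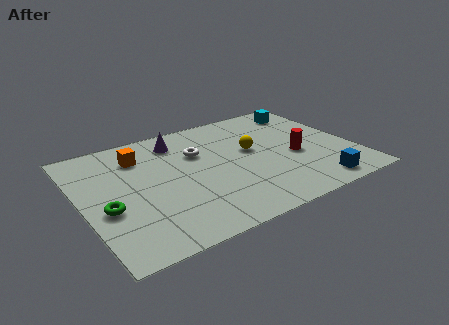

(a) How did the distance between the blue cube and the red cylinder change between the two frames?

+0.6

They were about 1.8 units apart before and 2.4 after — 0.6 units further apart.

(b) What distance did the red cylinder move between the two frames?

0.7

From (9.7, 3.5) to (9.0, 3.4), the red cylinder covered √(0.7² + 0.1²) ≈ 0.7 units.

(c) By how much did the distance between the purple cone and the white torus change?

-1.8

They were about 3.2 units apart before and 1.4 after — 1.8 units closer together.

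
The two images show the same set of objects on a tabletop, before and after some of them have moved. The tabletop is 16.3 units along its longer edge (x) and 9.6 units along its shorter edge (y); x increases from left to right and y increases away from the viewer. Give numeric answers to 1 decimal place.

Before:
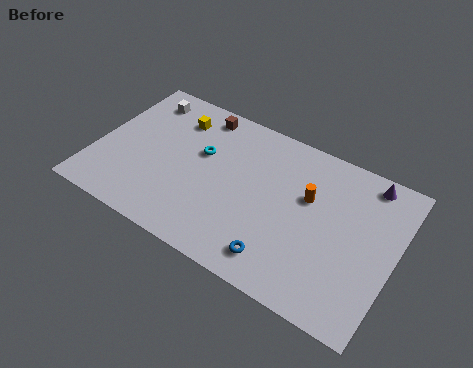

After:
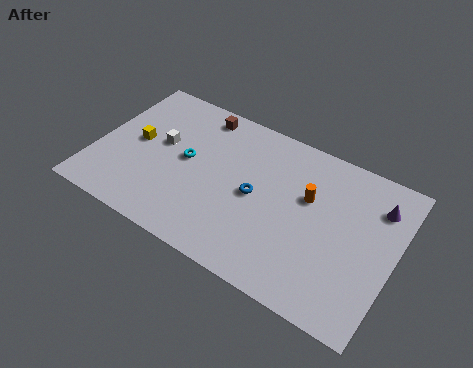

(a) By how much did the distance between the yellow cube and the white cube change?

-0.7

Before: roughly 2.1 units apart; after: 1.4. That's 0.7 units closer together.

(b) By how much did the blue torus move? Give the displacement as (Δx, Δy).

(-1.8, 3.1)

The blue torus started near (10.6, 1.6) and ended near (8.8, 4.7).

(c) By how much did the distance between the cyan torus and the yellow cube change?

+0.5

The distance was about 2.3 in the first image and 2.8 in the second, so they moved 0.5 units further apart.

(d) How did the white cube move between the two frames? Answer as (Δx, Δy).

(1.5, -2.5)

From the two frames, the white cube sits at roughly (1.9, 8.0) before and (3.4, 5.5) after.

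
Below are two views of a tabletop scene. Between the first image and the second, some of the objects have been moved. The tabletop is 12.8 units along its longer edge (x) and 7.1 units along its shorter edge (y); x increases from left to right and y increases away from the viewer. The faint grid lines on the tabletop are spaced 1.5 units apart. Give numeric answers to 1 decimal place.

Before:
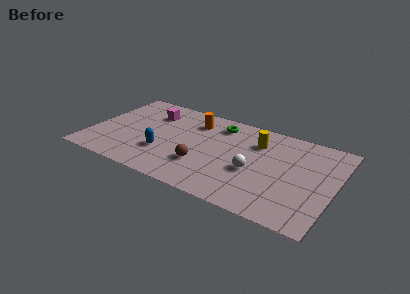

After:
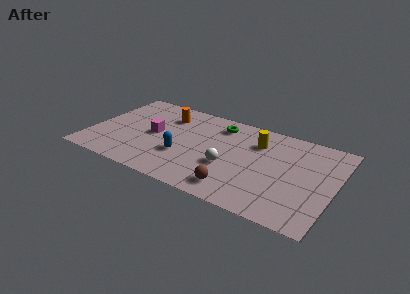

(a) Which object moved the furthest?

the brown sphere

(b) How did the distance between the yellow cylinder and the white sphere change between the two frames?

+0.5

Before: roughly 2.3 units apart; after: 2.8. That's 0.5 units further apart.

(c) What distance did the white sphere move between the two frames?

1.3

The white sphere moved from about (8.7, 2.9) to (7.4, 2.7), a distance of √(1.3² + 0.2²) ≈ 1.3.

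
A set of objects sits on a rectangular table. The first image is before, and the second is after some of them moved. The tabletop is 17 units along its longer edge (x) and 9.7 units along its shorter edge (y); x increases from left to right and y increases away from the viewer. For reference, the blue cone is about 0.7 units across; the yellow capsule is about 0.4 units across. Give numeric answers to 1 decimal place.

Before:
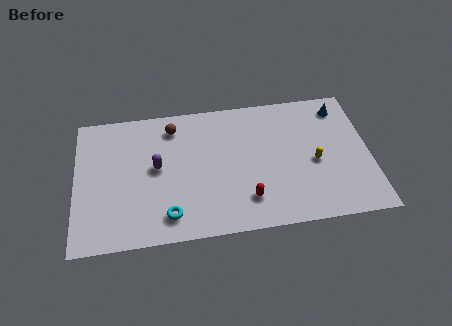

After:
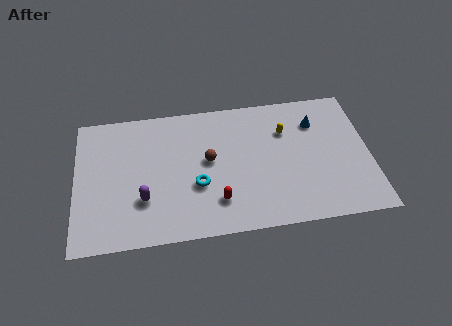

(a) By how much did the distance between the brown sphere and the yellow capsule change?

-4.2

They were about 8.9 units apart before and 4.7 after — 4.2 units closer together.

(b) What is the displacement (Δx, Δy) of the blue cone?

(-1.5, -0.9)

The blue cone was at about (15.5, 8.1) and moved to about (14.0, 7.2).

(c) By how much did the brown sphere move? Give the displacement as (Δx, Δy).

(2.0, -2.7)

The brown sphere was at about (5.7, 8.0) and moved to about (7.7, 5.3).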